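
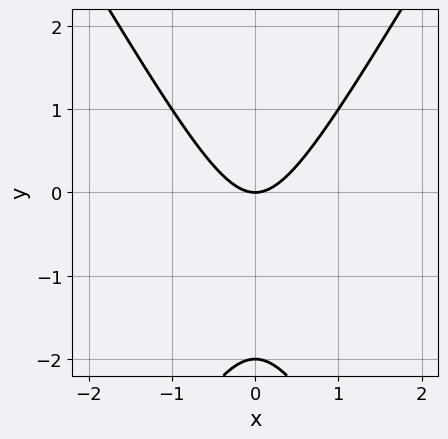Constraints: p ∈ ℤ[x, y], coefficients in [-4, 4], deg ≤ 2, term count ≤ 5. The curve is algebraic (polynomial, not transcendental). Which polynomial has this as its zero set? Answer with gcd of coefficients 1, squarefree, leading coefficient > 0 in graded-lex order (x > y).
(a) Degree: no degree-1 curve has this shape, so deg p = 2.
(b) Symmetries: it's symmetric under x → −x, forcing even powers of x.
(c) From the visible intercepts: it meets the x-axis at x = 0 (among the integer gridlines); among the integer gridlines, it crosses the y-axis at y ∈ {-2, 0}.
(d) The integer polynomial consistent with all of this is the stated p.

3*x^2 - y^2 - 2*y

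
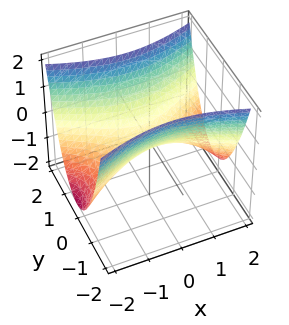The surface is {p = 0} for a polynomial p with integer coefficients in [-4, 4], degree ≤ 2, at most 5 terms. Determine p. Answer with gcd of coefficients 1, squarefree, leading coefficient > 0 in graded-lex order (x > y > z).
First, the degree is 2 — a saddle surface; a quadric.
Next, symmetries: it's symmetric under x → −x, forcing even powers of x; it's symmetric under y → −y, forcing even powers of y.
Then, from the axis intercepts and sections: it crosses the z-axis at the gridline z = 0; it crosses the y-axis at the gridline y = 0.
Finally, fitting integer coefficients to these (and the overall shape) gives p.

x^2 - 3*y^2 + 3*z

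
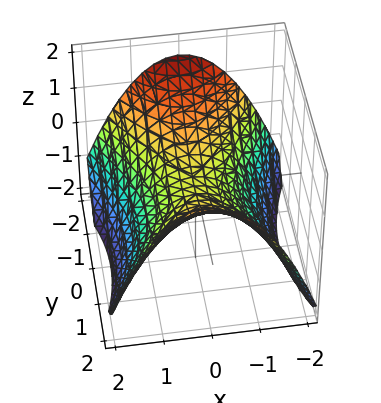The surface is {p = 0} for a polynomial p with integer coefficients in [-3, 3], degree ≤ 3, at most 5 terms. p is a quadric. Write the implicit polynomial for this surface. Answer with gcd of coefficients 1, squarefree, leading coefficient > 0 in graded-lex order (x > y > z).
Degree: a saddle surface; a quadric, so deg p = 2.
Symmetries: the y ↦ −y reflection is a symmetry, so y appears only in even powers; mirror symmetry x ↦ −x ⇒ only even powers of x.
Against the integer gridlines: one x-axis crossing is at x = 0; it crosses the y-axis at the gridline y = 0; it meets the z-axis at z = 0 (among the integer gridlines).
Fitting integer coefficients to these (and the overall shape) gives p.

2*x^2 - y^2 + 3*z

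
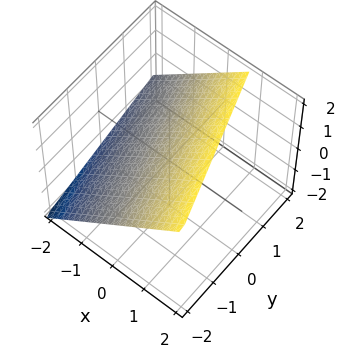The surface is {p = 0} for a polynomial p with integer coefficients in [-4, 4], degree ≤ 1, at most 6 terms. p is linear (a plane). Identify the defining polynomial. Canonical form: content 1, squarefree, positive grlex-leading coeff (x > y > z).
deg p = 1. Every cross-section is a straight line — this is a plane.
From the visible intercepts: it meets the y-axis at y = -2 (among the integer gridlines).
Solving for integer coefficients yields p as stated.

3*x + y - 3*z + 2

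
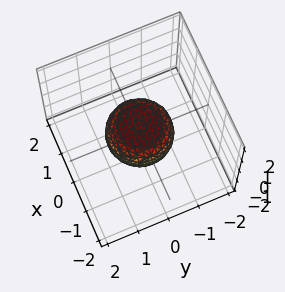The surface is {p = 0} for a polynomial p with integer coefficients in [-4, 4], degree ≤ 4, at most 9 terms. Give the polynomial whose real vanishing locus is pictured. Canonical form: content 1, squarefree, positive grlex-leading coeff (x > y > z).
2*x^4 + 4*x^2*y^2 + 2*y^4 - x^2 - y^2 + 3*z^2 - 1

1. Degree: a generic line meets the surface in up to 4 points, so deg p = 4.
2. Symmetries: the z-axis is an axis of rotation, so x and y enter only as x² + y².
3. Observable constraints: among the integer gridlines, it crosses the x-axis at x ∈ {-1, 1}; the y-axis gridline crossings are at y ∈ {-1, 1}; a circular section at z = 0 has radius exactly 1.
4. Fitting integer coefficients to these (and the overall shape) gives p.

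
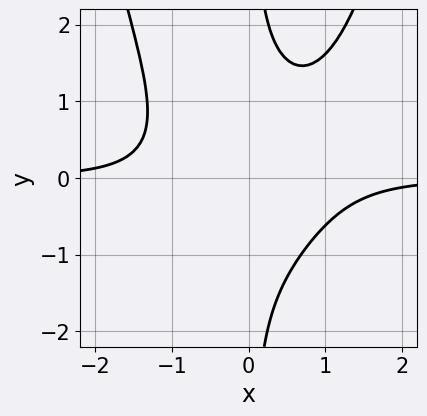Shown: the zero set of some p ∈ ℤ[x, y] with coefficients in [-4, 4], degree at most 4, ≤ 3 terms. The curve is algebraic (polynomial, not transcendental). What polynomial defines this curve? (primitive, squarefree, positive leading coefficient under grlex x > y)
x^3*y - x*y^2 + 1

(a) deg p = 4. No degree-3 curve has this shape.
(b) Reading off the gridlines: the curve avoids every integer x-axis point in the box; it misses every integer gridline on the y-axis.
(c) Matching integer coefficients to the picture gives p.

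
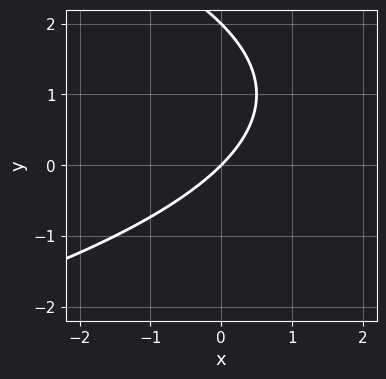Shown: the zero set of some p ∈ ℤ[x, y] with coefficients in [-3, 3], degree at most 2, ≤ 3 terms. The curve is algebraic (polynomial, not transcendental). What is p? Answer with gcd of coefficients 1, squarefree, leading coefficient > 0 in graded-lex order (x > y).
deg p = 2. The shape is more complex than any degree-1 curve.
Observable constraints: the y-axis gridline crossings are at y ∈ {0, 2}; it crosses the x-axis at the gridline x = 0.
Solving for integer coefficients yields p as stated.

y^2 + 2*x - 2*y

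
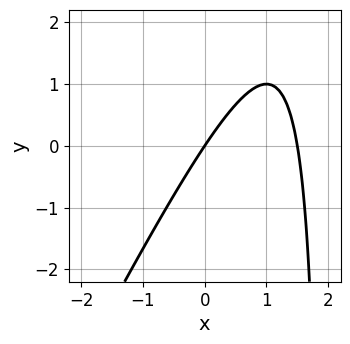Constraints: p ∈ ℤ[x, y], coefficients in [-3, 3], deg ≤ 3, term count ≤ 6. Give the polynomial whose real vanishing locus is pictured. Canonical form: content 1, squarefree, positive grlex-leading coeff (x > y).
Degree: a generic line meets the curve in up to 2 points, so deg p = 2.
From the visible intercepts: it meets the y-axis at y = 0 (among the integer gridlines); one x-axis crossing is at x = 0.
Fitting integer coefficients to these (and the overall shape) gives p.

2*x^2 - x*y - 3*x + 2*y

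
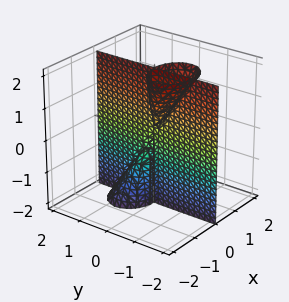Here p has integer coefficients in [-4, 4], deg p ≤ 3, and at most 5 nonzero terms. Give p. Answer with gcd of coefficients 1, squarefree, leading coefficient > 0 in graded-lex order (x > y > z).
First, I count 3 distinct pieces.
Next, deg p = 3.
Next, reading off the gridlines: one x-axis crossing is at x = 0; the visible z-axis segment lies entirely on the surface; every point of the y-axis in the box is on the surface.
Finally, together with the visible shape, these determine p as stated.

2*x^3 + 3*x*y^2 + 2*x*y*z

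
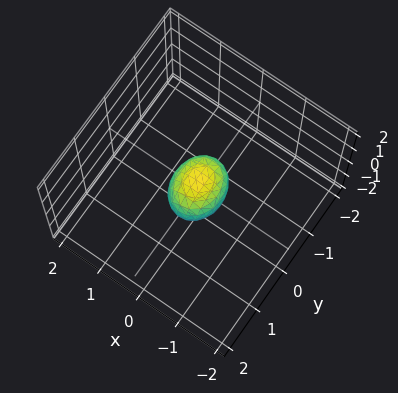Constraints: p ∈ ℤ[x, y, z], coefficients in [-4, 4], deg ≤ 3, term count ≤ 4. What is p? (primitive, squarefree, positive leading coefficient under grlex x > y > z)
3*x^2 + 2*y^2 + 2*z^2 - 1

1. Degree: a closed, bounded, convex surface; a quadric, so deg p = 2.
2. Symmetries: it's symmetric under x → −x, forcing even powers of x; it's symmetric under z → −z, forcing even powers of z; mirror symmetry y ↦ −y ⇒ only even powers of y.
3. Putting this together gives p.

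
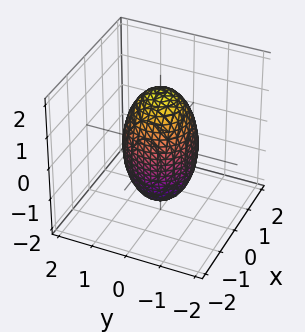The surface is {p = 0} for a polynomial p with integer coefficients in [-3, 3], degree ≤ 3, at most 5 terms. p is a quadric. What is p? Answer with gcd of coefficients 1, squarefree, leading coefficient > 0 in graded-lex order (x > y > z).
(a) deg p = 2.
(b) Symmetries: mirror symmetry z ↦ −z ⇒ only even powers of z; rotational symmetry about the z-axis ⇒ p depends on x, y only through x² + y².
(c) From the visible intercepts: a circular section at z = -1 has radius between 0 and 1; the y-axis gridline crossings are at y ∈ {-1, 1}; among the integer gridlines, it crosses the x-axis at x ∈ {-1, 1}.
(d) Matching integer coefficients to the picture gives p.

3*x^2 + 3*y^2 + z^2 - 3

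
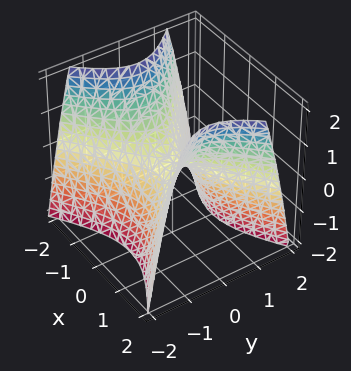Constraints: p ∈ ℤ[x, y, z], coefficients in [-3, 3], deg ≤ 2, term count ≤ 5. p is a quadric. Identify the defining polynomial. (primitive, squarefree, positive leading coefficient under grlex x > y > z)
(a) The degree is 2 — a hyperbolic paraboloid; a quadric.
(b) Symmetries: it's symmetric under x → −x, forcing even powers of x; the y ↦ −y reflection is a symmetry, so y appears only in even powers.
(c) Observable constraints: one x-axis crossing is at x = 0; it crosses the y-axis at the gridline y = 0; it crosses the z-axis at the gridline z = 0.
(d) Solving for integer coefficients yields p as stated.

2*x^2 - 3*y^2 - 2*z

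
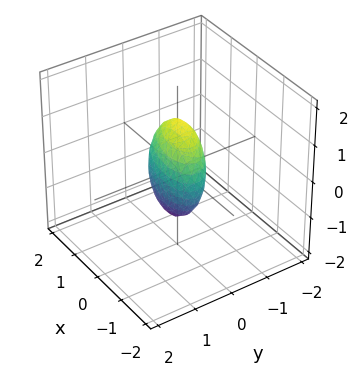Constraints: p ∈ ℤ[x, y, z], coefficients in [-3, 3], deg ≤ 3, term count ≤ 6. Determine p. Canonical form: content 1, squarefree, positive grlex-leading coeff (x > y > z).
x^2 + x*y + 3*y^2 + y*z + z^2 - 1

1. deg p = 2. The shape is more complex than any degree-1 surface.
2. From the visible intercepts: the z-axis gridline crossings are at z ∈ {-1, 1}; the x-axis gridline crossings are at x ∈ {-1, 1}.
3. Fitting integer coefficients to these (and the overall shape) gives p.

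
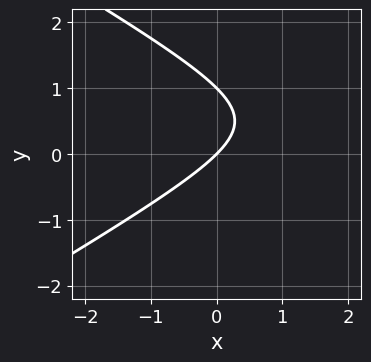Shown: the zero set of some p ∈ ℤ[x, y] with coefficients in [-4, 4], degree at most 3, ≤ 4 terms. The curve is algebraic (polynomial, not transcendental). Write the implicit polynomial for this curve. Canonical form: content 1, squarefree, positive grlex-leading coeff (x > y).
x^2 - 3*y^2 - 3*x + 3*y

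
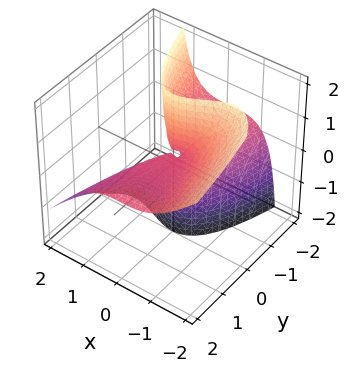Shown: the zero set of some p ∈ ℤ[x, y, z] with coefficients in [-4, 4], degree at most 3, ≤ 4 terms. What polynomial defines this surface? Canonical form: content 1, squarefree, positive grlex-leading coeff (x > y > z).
1. deg p = 3. The shape is more complex than any degree-2 surface.
2. From the axis intercepts and sections: it meets the y-axis at y = 0 (among the integer gridlines); every point of the z-axis in the box is on the surface.
3. Fitting integer coefficients to these (and the overall shape) gives p.

2*x^3 + 2*x^2*z + 3*y*z - y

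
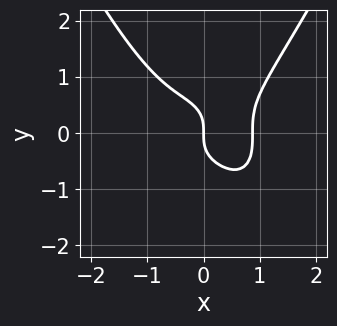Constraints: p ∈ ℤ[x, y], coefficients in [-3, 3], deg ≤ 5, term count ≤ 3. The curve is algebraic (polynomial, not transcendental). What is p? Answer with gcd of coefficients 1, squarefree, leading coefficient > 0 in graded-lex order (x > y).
deg p = 4.
From the axis intercepts and sections: one x-axis crossing is at x = 0; it crosses the y-axis at the gridline y = 0.
Solving for integer coefficients yields p as stated.

3*x^4 - 3*y^3 - 2*x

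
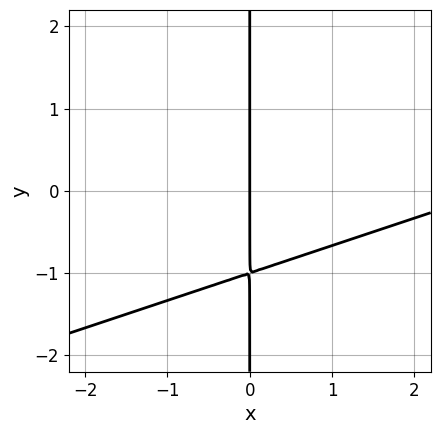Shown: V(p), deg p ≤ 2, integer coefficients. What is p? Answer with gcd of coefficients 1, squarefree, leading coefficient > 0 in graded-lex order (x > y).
x^2 - 3*x*y - 3*x

(a) The degree is 2 — a generic line meets the curve in up to 2 points.
(b) From the axis intercepts and sections: it meets the x-axis at x = 0 (among the integer gridlines); every point of the y-axis in the box is on the curve.
(c) Fitting integer coefficients to these (and the overall shape) gives p.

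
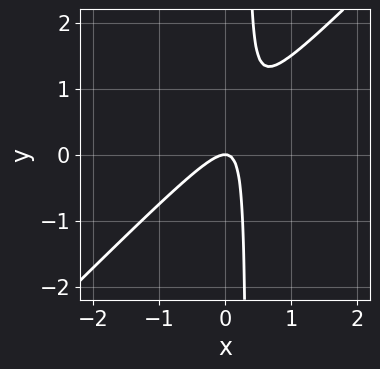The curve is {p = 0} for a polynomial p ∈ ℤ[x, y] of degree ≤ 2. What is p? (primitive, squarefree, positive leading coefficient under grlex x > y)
3*x^2 - 3*x*y + y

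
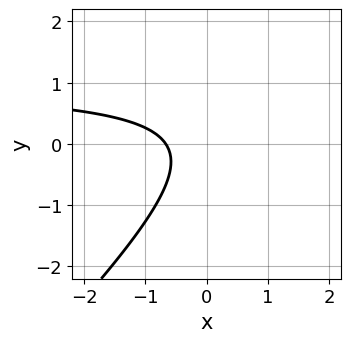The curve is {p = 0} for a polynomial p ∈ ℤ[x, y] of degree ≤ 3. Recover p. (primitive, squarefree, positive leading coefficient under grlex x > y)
First, deg p = 2.
Then, against the integer gridlines: the curve avoids every integer y-axis point in the box.
Finally, solving for integer coefficients yields p as stated.

3*x*y - 3*y^2 - 3*x - 2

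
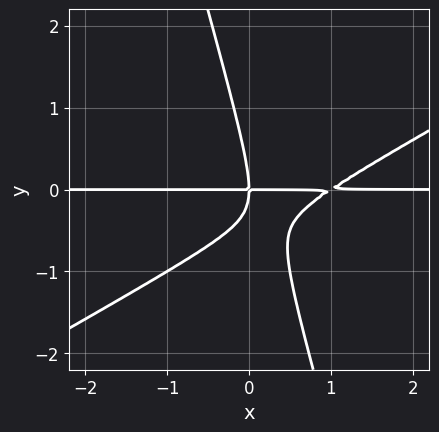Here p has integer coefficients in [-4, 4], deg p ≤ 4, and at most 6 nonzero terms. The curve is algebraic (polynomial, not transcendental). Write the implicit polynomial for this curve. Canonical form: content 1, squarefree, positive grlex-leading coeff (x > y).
First, deg p = 3. A generic line meets the curve in up to 3 points.
Next, observable constraints: one y-axis crossing is at y = 0; every point of the x-axis in the box is on the curve.
Finally, the integer polynomial consistent with all of this is the stated p.

2*x^2*y - 3*x*y^2 - y^3 - 2*x*y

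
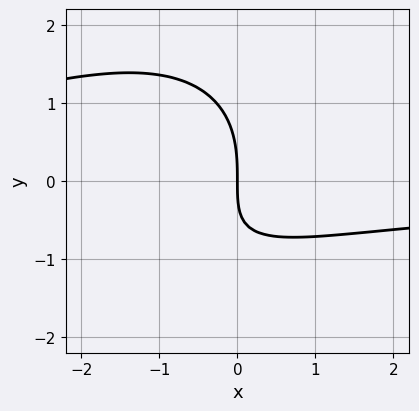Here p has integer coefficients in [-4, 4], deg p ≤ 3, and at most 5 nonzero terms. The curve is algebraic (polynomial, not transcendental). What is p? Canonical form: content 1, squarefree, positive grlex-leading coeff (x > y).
First, the degree is 3 — the shape is more complex than any degree-2 curve.
Next, reading off the gridlines: it meets the x-axis at x = 0 (among the integer gridlines); it meets the y-axis at y = 0 (among the integer gridlines).
Finally, the integer polynomial consistent with all of this is the stated p.

x^2*y - x*y^2 + y^3 + 2*x*y + 3*x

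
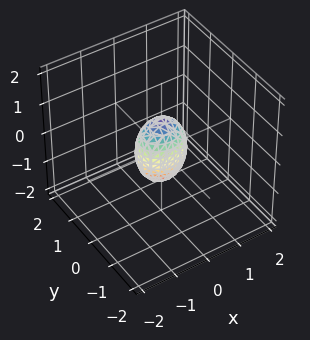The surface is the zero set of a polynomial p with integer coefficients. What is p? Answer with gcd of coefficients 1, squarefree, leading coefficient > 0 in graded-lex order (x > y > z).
The degree is 2 — bounded and convex; a quadric.
Symmetries: mirror symmetry x ↦ −x ⇒ only even powers of x; it's symmetric under z → −z, forcing even powers of z; mirror symmetry y ↦ −y ⇒ only even powers of y.
Checking where it meets the axes: among the integer gridlines, it crosses the z-axis at z ∈ {-1, 1}.
Fitting integer coefficients to these (and the overall shape) gives p.

2*x^2 + 3*y^2 + z^2 - 1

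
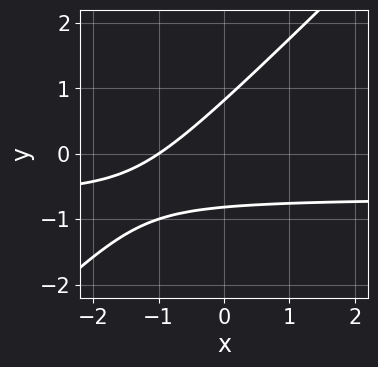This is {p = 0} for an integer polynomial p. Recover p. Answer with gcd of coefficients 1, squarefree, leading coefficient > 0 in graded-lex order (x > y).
3*x*y - 3*y^2 + 2*x + 2

(a) Degree: a generic line meets the curve in up to 2 points, so deg p = 2.
(b) Checking where it meets the axes: one x-axis crossing is at x = -1.
(c) These observations pin down the coefficients.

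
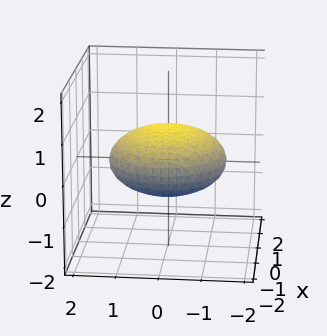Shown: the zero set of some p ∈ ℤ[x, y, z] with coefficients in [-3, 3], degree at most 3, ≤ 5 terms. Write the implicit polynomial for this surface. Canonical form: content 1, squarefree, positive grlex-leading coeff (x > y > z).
1. deg p = 2.
2. Symmetry: the surface is invariant under rotation about z: p = q(x² + y², z); it's symmetric under z → −z, forcing even powers of z.
3. Reading off the gridlines: a circular section at z = 0 has radius between 1 and 2.
4. These observations pin down the coefficients.

x^2 + y^2 + 3*z^2 - 2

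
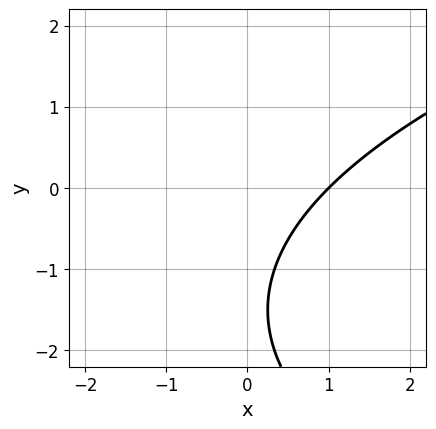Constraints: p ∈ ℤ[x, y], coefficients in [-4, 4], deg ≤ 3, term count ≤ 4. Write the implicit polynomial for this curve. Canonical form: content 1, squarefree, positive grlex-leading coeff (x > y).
y^2 - 3*x + 3*y + 3

Degree: the shape is more complex than any degree-1 curve, so deg p = 2.
Reading off the gridlines: it misses every integer gridline on the y-axis; it crosses the x-axis at the gridline x = 1.
These observations pin down the coefficients.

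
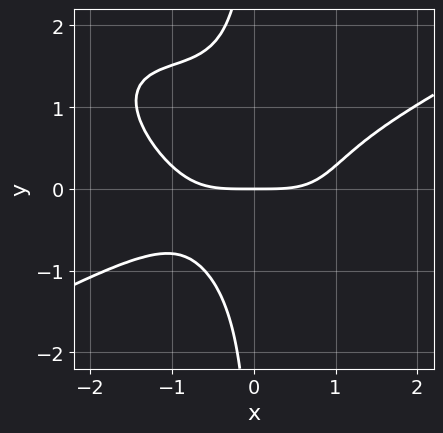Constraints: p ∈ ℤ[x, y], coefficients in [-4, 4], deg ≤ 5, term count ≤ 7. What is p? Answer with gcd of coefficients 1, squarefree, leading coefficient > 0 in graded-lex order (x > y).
x^4 - 2*x^2*y^2 - 3*x*y^3 + x*y^2 - 3*y

1. deg p = 4. A generic line meets the curve in up to 4 points.
2. From the axis intercepts and sections: it meets the x-axis at x = 0 (among the integer gridlines); it meets the y-axis at y = 0 (among the integer gridlines).
3. The integer polynomial consistent with all of this is the stated p.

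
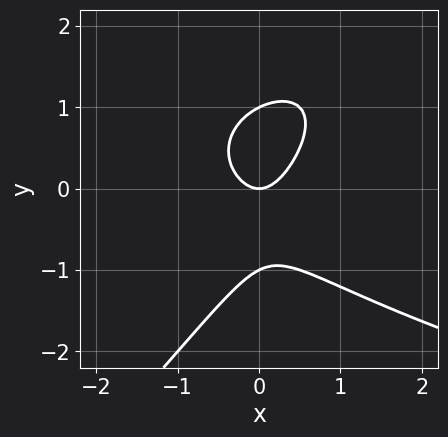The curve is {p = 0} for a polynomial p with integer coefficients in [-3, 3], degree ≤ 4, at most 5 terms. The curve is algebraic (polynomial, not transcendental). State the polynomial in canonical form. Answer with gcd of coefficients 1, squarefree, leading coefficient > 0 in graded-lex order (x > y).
deg p = 3. No degree-2 curve has this shape.
Checking where it meets the axes: among the integer gridlines, it crosses the y-axis at y ∈ {-1, 0, 1}; it crosses the x-axis at the gridline x = 0.
Assembling these constraints gives the stated polynomial.

x*y^2 - y^3 - 2*x^2 + y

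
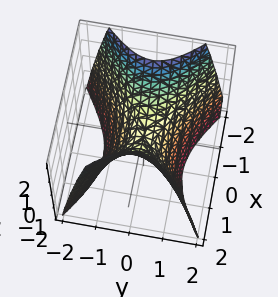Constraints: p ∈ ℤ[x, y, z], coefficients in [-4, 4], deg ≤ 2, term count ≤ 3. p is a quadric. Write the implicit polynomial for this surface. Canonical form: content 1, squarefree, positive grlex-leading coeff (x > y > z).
First, deg p = 2. A hyperbolic paraboloid; a quadric.
Then, symmetries: mirror symmetry x ↦ −x ⇒ only even powers of x; the y ↦ −y reflection is a symmetry, so y appears only in even powers.
Then, against the integer gridlines: one x-axis crossing is at x = 0; it meets the y-axis at y = 0 (among the integer gridlines); it meets the z-axis at z = 0 (among the integer gridlines).
Finally, fitting integer coefficients to these (and the overall shape) gives p.

2*x^2 - 3*y^2 - 2*z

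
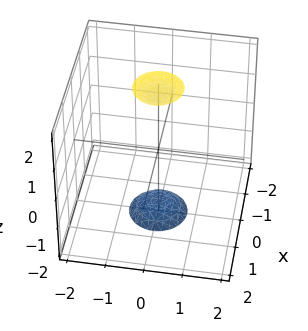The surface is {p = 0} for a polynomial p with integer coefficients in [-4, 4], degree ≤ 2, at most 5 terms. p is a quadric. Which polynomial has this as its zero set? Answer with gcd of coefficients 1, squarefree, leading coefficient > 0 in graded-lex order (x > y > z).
3*x^2 + 3*y^2 - z^2 + 3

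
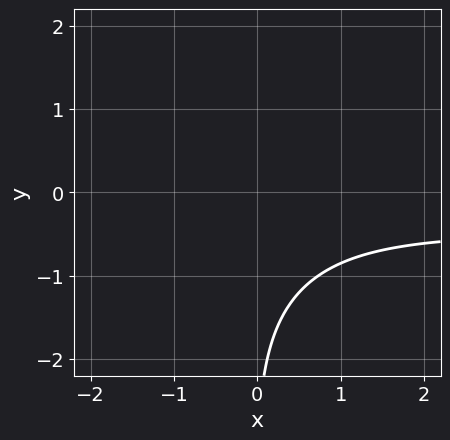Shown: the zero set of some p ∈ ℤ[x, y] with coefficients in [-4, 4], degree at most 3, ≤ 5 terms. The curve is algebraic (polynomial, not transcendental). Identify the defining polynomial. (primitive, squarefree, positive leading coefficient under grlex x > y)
2*x^2*y - 2*x*y^2 + x^2 + y + 3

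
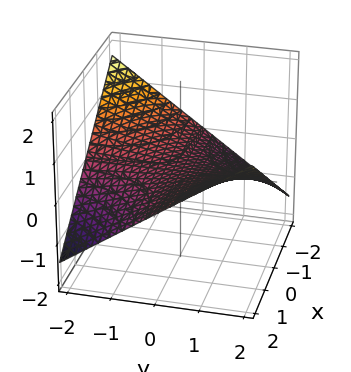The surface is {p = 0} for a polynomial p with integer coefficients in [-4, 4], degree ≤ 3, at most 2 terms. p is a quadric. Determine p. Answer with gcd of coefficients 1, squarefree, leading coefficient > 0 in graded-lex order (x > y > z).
1. The degree is 2 — a saddle surface; a quadric.
2. From the visible intercepts: the visible y-axis segment lies entirely on the surface; it meets the z-axis at z = 0 (among the integer gridlines).
3. Assembling these constraints gives the stated polynomial.

x*y - 3*z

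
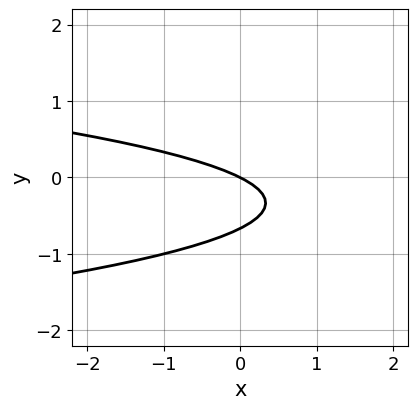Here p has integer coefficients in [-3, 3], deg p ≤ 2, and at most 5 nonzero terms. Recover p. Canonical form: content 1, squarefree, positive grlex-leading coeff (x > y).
1. Degree: the shape is more complex than any degree-1 curve, so deg p = 2.
2. From the visible intercepts: it crosses the y-axis at the gridline y = 0; it crosses the x-axis at the gridline x = 0.
3. Together with the visible shape, these determine p as stated.

3*y^2 + x + 2*y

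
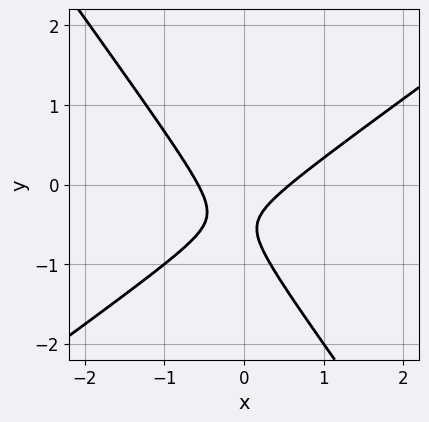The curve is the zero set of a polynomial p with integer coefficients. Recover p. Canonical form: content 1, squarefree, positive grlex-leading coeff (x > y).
3*x^2 - 2*x*y - 3*y^2 - 3*y - 1

First, degree: the shape is more complex than any degree-1 curve, so deg p = 2.
Next, against the integer gridlines: the curve avoids every integer y-axis point in the box.
Finally, putting this together gives p.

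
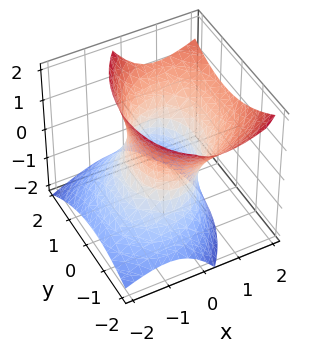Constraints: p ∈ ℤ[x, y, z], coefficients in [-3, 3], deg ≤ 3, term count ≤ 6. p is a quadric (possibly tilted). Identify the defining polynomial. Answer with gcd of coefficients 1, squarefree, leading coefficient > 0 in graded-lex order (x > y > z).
1. The degree is 2 — the shape is more complex than any degree-1 surface.
2. Against the integer gridlines: among the integer gridlines, it crosses the x-axis at x ∈ {-1, 1}; it misses every integer gridline on the z-axis.
3. Solving for integer coefficients yields p as stated.

3*x^2 - x*y - 3*x*z + 2*y^2 - 2*z^2 - 3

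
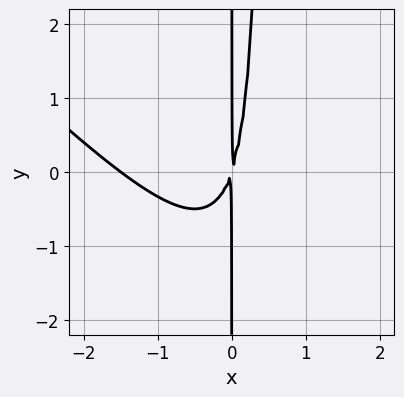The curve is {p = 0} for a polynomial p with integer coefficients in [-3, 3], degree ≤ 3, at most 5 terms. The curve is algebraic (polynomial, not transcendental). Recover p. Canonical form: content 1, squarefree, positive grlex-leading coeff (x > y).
deg p = 3.
Reading off the gridlines: every point of the y-axis in the box is on the curve.
Matching integer coefficients to the picture gives p.

2*x^3 + 2*x^2*y + 3*x^2 - x*y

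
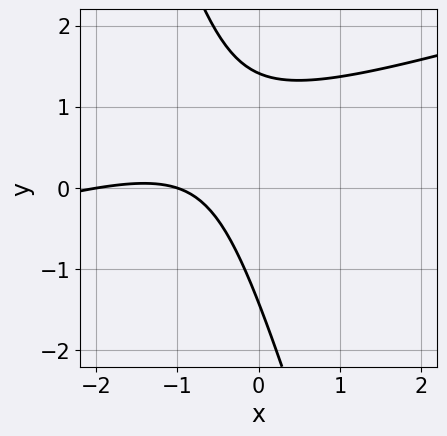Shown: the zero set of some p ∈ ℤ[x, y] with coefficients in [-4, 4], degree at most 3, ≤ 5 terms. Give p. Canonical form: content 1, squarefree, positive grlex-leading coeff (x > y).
deg p = 2.
Checking where it meets the axes: the x-axis gridline crossings are at x ∈ {-2, -1}.
Assembling these constraints gives the stated polynomial.

x^2 - 3*x*y - y^2 + 3*x + 2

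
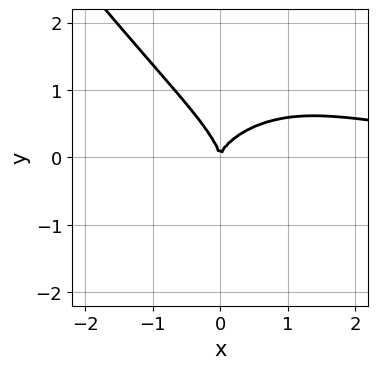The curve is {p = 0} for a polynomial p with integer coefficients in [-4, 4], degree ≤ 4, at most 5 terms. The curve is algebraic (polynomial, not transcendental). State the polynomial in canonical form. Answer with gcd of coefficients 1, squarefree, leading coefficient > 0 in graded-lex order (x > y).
1. deg p = 4.
2. Reading off the gridlines: it meets the y-axis at y = 0 (among the integer gridlines); it crosses the x-axis at the gridline x = 0.
3. Fitting integer coefficients to these (and the overall shape) gives p.

2*x^3*y + y^4 + 3*x*y^2 + 3*y^3 - 3*x^2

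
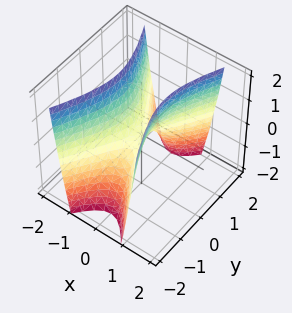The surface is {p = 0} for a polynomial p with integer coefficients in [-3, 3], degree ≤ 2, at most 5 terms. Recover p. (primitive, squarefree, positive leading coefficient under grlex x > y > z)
3*x^2 - y^2 - z

1. Degree: a saddle surface; a quadric, so deg p = 2.
2. Symmetries: the x ↦ −x reflection is a symmetry, so x appears only in even powers; it's symmetric under y → −y, forcing even powers of y.
3. Observable constraints: it meets the x-axis at x = 0 (among the integer gridlines); it meets the z-axis at z = 0 (among the integer gridlines).
4. Putting this together gives p.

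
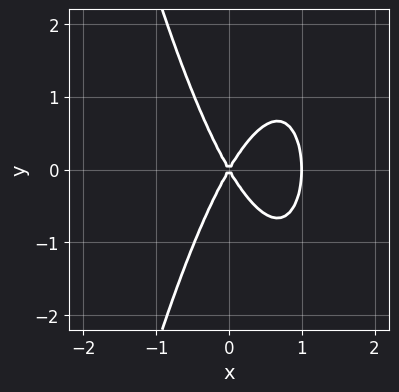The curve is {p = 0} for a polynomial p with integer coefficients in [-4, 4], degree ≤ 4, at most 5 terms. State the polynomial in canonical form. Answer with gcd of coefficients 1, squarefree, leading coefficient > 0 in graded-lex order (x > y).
(a) The degree is 3 — a generic line meets the curve in up to 3 points.
(b) Symmetries: it's symmetric under y → −y, forcing even powers of y.
(c) Against the integer gridlines: it meets the y-axis at y = 0 (among the integer gridlines); among the integer gridlines, it crosses the x-axis at x ∈ {0, 1}.
(d) The integer polynomial consistent with all of this is the stated p.

3*x^3 - 3*x^2 + y^2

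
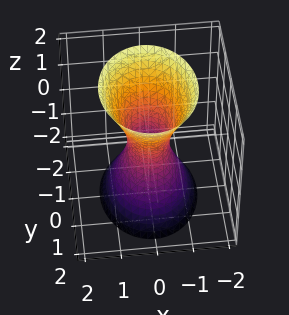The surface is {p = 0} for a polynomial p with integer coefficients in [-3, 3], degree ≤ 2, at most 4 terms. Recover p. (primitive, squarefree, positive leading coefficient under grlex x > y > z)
3*x^2 + 2*y^2 - z^2 - 1

1. The degree is 2 — an hourglass — one-sheet hyperboloid; a quadric.
2. Symmetries: the z ↦ −z reflection is a symmetry, so z appears only in even powers; it's symmetric under x → −x, forcing even powers of x; mirror symmetry y ↦ −y ⇒ only even powers of y.
3. Against the integer gridlines: no z-intercept at any integer in the box.
4. Matching integer coefficients to the picture gives p.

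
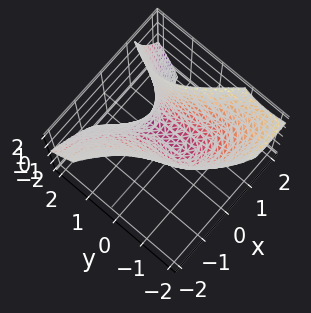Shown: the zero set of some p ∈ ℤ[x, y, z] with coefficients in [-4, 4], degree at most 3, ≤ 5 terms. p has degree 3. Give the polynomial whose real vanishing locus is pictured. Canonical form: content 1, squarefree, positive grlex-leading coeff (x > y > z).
First, degree: the shape is more complex than any degree-2 surface, so deg p = 3.
Then, observable constraints: it crosses the z-axis at the gridline z = 0; one x-axis crossing is at x = 0; one y-axis crossing is at y = 0.
Finally, these observations pin down the coefficients.

2*x*y*z - y^3 + 3*x^2 - x - 2*z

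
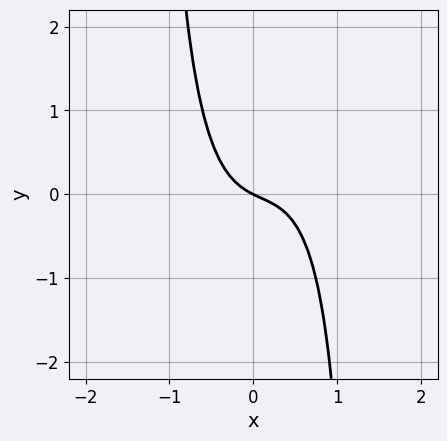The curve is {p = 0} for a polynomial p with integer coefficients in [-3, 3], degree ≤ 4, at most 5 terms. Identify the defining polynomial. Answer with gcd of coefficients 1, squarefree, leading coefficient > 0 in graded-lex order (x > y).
3*x^3 - x^2*y - x^2 + x + 2*y

1. Degree: the shape is more complex than any degree-2 curve, so deg p = 3.
2. Reading off the gridlines: it crosses the y-axis at the gridline y = 0; one x-axis crossing is at x = 0.
3. Matching integer coefficients to the picture gives p.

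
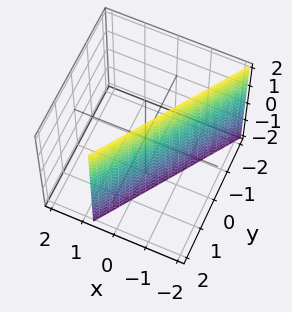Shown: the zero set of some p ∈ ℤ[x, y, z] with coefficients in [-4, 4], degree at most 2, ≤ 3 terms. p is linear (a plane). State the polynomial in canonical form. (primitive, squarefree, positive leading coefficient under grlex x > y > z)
3*x - 2*y + 2

The degree is 1 — every cross-section is a straight line — this is a plane.
Observable constraints: it misses every integer gridline on the z-axis; it meets the y-axis at y = 1 (among the integer gridlines).
These observations pin down the coefficients.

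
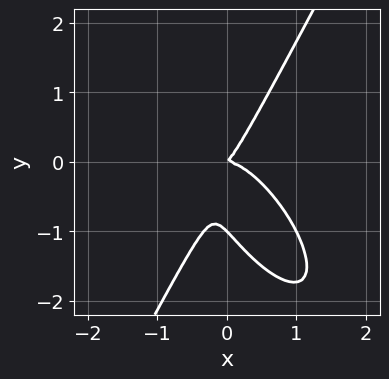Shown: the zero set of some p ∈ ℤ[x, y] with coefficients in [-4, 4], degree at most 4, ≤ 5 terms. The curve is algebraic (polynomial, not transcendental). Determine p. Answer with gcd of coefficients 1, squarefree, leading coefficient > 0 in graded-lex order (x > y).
1. Degree: the shape is more complex than any degree-2 curve, so deg p = 3.
2. Against the integer gridlines: it meets the x-axis at x = 0 (among the integer gridlines); the y-axis gridline crossings are at y ∈ {-1, 0}.
3. Matching integer coefficients to the picture gives p.

3*x^3 + 2*x^2*y - y^3 + x*y - y^2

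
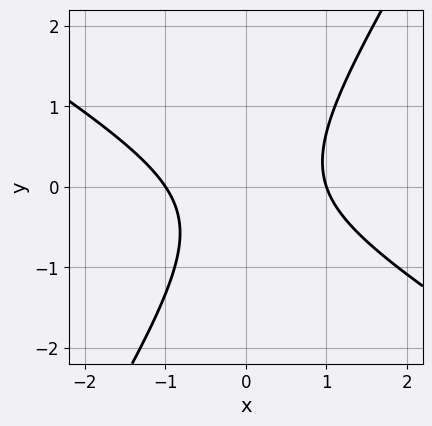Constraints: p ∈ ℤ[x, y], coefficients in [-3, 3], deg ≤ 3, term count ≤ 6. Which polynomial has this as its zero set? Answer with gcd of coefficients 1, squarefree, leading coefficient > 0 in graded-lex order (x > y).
First, deg p = 2. The shape is more complex than any degree-1 curve.
Then, observable constraints: it misses every integer gridline on the y-axis; among the integer gridlines, it crosses the x-axis at x ∈ {-1, 1}.
Finally, these observations pin down the coefficients.

3*x^2 + 3*x*y - 3*y^2 - y - 3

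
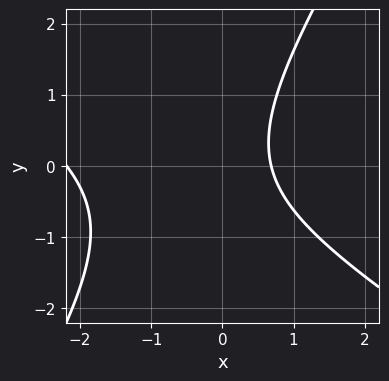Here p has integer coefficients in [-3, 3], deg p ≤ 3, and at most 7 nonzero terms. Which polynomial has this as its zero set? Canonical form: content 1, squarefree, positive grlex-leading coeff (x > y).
First, deg p = 2. The shape is more complex than any degree-1 curve.
Next, reading off the gridlines: no y-intercept at any integer in the box.
Finally, the integer polynomial consistent with all of this is the stated p.

2*x^2 + 2*x*y - 2*y^2 + 3*x - 3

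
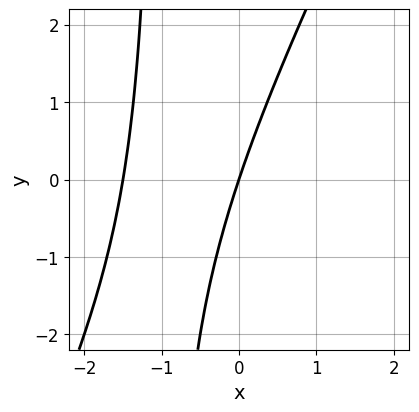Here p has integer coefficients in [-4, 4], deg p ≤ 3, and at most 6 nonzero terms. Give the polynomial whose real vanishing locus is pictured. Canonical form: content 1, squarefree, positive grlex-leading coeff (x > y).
2*x^2 - x*y + 3*x - y

First, the degree is 2 — a generic line meets the curve in up to 2 points.
Then, against the integer gridlines: it meets the y-axis at y = 0 (among the integer gridlines); one x-axis crossing is at x = 0.
Finally, assembling these constraints gives the stated polynomial.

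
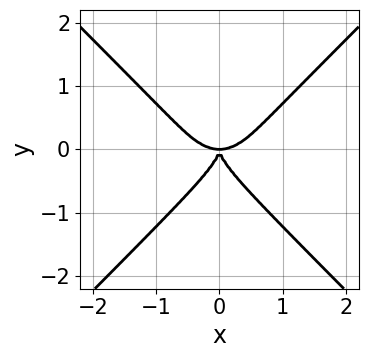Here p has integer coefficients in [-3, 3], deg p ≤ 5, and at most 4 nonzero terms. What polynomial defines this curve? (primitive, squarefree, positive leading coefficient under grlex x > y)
1. Degree: no degree-3 curve has this shape, so deg p = 4.
2. Symmetries: it's symmetric under x → −x, forcing even powers of x.
3. Against the integer gridlines: one x-axis crossing is at x = 0; it meets the y-axis at y = 0 (among the integer gridlines).
4. Fitting integer coefficients to these (and the overall shape) gives p.

x^4 - y^4 - x^2*y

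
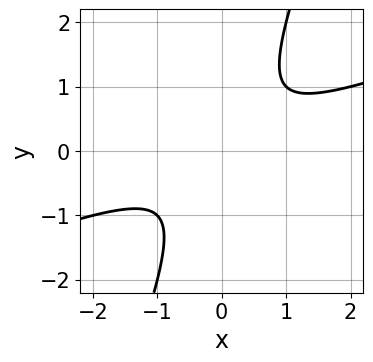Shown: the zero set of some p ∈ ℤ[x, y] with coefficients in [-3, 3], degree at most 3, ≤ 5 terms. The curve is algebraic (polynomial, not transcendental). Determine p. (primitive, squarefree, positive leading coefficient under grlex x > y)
1. deg p = 2. A generic line meets the curve in up to 2 points.
2. From the visible intercepts: no y-intercept at any integer in the box; the curve avoids every integer x-axis point in the box.
3. Matching integer coefficients to the picture gives p.

x^2 - 3*x*y + y^2 + 1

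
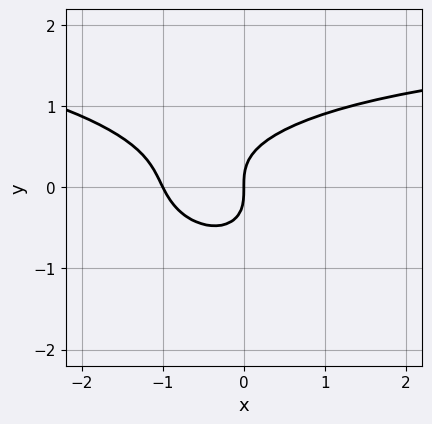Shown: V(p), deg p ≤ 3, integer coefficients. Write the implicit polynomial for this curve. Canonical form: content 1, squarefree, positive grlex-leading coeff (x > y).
x^2*y + x*y^2 + 3*y^3 - 2*x^2 - 2*x

deg p = 3. The shape is more complex than any degree-2 curve.
Checking where it meets the axes: among the integer gridlines, it crosses the x-axis at x ∈ {-1, 0}; one y-axis crossing is at y = 0.
Matching integer coefficients to the picture gives p.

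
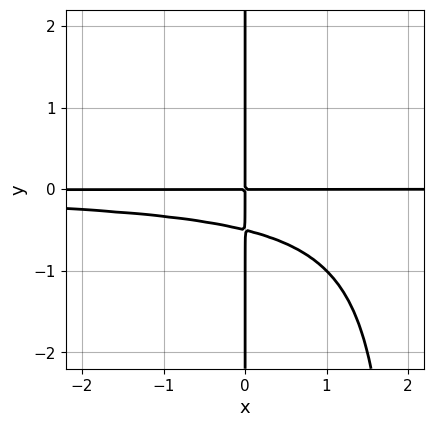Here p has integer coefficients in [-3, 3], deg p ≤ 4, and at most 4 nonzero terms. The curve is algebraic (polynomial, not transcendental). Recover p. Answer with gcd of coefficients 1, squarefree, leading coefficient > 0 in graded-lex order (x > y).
x^2*y^2 - 2*x*y^2 - x*y

(a) The degree is 4 — the shape is more complex than any degree-3 curve.
(b) From the visible intercepts: the visible x-axis segment lies entirely on the curve; the visible y-axis segment lies entirely on the curve.
(c) Solving for integer coefficients yields p as stated.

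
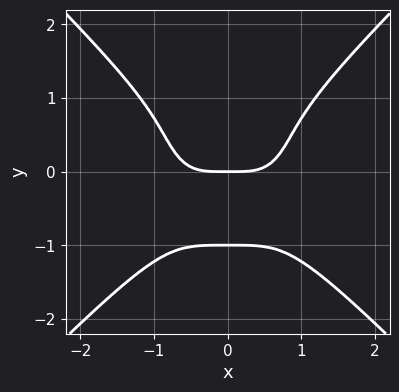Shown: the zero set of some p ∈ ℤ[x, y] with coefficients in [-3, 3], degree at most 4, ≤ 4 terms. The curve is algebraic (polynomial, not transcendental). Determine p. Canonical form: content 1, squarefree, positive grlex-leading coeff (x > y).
x^4 - y^4 - y

deg p = 4. The shape is more complex than any degree-3 curve.
Symmetries: the x ↦ −x reflection is a symmetry, so x appears only in even powers.
From the visible intercepts: it meets the x-axis at x = 0 (among the integer gridlines); the y-axis gridline crossings are at y ∈ {-1, 0}.
These observations pin down the coefficients.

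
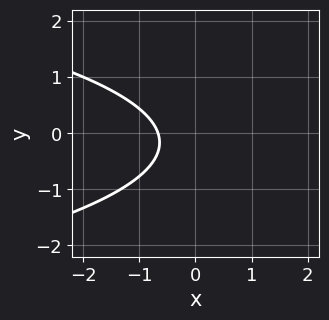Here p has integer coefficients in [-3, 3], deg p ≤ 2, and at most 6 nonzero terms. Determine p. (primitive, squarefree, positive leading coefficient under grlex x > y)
(a) The degree is 2 — no degree-1 curve has this shape.
(b) Reading off the gridlines: it misses every integer gridline on the y-axis.
(c) Solving for integer coefficients yields p as stated.

3*y^2 + 3*x + y + 2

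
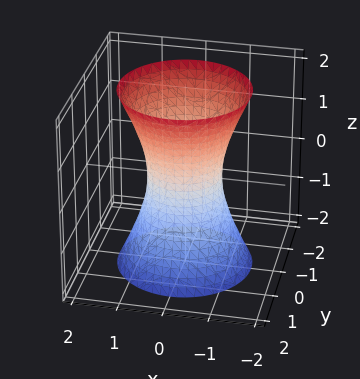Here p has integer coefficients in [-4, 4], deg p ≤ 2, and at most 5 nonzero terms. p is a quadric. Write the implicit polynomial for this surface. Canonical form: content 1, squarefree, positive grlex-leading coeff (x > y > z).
3*x^2 + 3*y^2 - z^2 - 2

1. deg p = 2.
2. Symmetries: the z ↦ −z reflection is a symmetry, so z appears only in even powers; the z-axis is an axis of rotation, so x and y enter only as x² + y².
3. Checking where it meets the axes: it misses every integer gridline on the z-axis; a circular section at z = 0 has radius between 0 and 1.
4. Putting this together gives p.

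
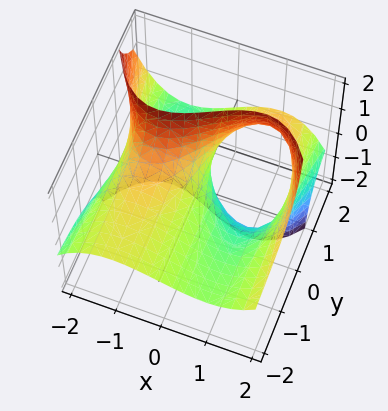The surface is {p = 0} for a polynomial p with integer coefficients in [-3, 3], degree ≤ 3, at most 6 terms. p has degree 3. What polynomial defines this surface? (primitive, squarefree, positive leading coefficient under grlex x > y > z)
x^3 + 3*y*z - 3*x - 2*z

The degree is 3 — a generic line meets the surface in up to 3 points.
Observable constraints: the visible y-axis segment lies entirely on the surface; it crosses the z-axis at the gridline z = 0.
Matching integer coefficients to the picture gives p.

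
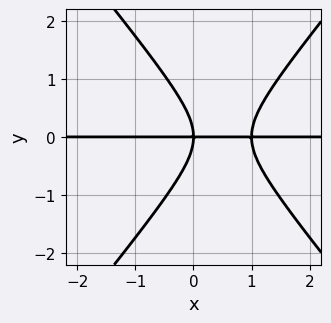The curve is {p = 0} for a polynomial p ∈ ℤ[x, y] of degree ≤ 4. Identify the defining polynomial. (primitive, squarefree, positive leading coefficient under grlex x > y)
deg p = 3. No degree-2 curve has this shape.
Observable constraints: the visible x-axis segment lies entirely on the curve; it crosses the y-axis at the gridline y = 0.
Together with the visible shape, these determine p as stated.

3*x^2*y - 2*y^3 - 3*x*y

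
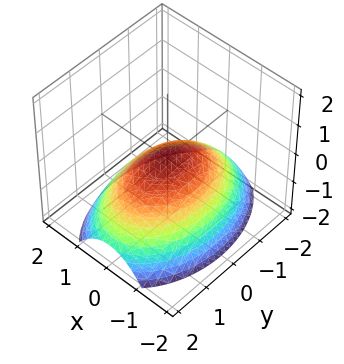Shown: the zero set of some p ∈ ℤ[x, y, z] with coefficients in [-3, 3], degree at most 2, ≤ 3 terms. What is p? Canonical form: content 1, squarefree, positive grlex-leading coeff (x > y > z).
2*x^2 + y^2 + 3*z

Degree: a paraboloid; a quadric, so deg p = 2.
Symmetries: mirror symmetry x ↦ −x ⇒ only even powers of x; mirror symmetry y ↦ −y ⇒ only even powers of y.
From the visible intercepts: it crosses the z-axis at the gridline z = 0; one x-axis crossing is at x = 0; one y-axis crossing is at y = 0.
The integer polynomial consistent with all of this is the stated p.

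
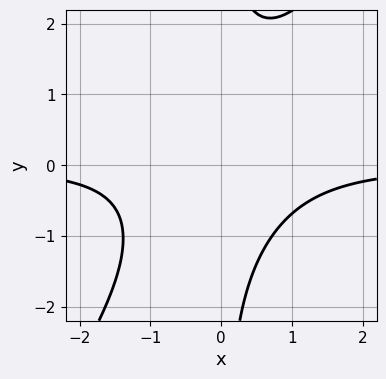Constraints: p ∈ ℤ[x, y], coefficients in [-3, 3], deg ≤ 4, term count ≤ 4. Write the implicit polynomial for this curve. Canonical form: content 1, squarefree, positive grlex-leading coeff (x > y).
1. deg p = 3. The shape is more complex than any degree-2 curve.
2. Reading off the gridlines: it misses every integer gridline on the y-axis; no x-intercept at any integer in the box.
3. Solving for integer coefficients yields p as stated.

3*x^2*y - 2*x*y^2 + 3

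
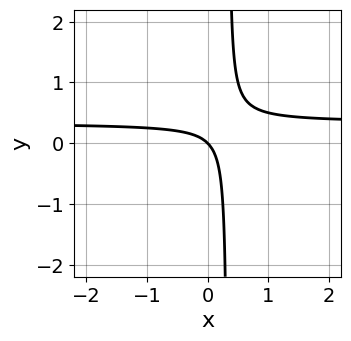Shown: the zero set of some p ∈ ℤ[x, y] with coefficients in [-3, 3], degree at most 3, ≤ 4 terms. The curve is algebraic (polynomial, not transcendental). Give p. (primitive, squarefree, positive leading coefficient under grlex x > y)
3*x*y - x - y

(a) Degree: the shape is more complex than any degree-1 curve, so deg p = 2.
(b) Observable constraints: one y-axis crossing is at y = 0; it meets the x-axis at x = 0 (among the integer gridlines).
(c) Together with the visible shape, these determine p as stated.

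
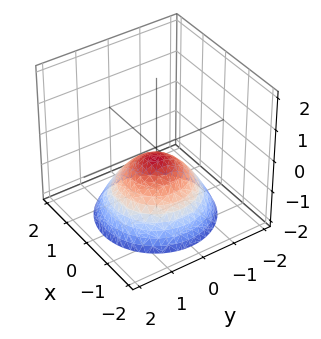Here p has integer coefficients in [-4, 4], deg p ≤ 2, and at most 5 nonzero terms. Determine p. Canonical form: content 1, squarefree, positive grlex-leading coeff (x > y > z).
2*x^2 + 2*y^2 + 3*z + 1

Degree: no degree-1 surface has this shape, so deg p = 2.
Symmetries: the z-axis is an axis of rotation, so x and y enter only as x² + y².
Reading off the gridlines: no x-intercept at any integer in the box; a circular section at z = -1 has radius exactly 1; no y-intercept at any integer in the box.
Solving for integer coefficients yields p as stated.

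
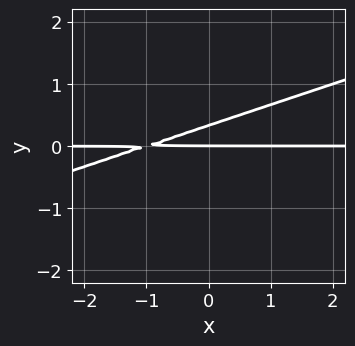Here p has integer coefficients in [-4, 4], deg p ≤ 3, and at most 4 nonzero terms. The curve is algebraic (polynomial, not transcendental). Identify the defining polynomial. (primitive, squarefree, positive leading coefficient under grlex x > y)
x*y - 3*y^2 + y

(a) deg p = 2. The shape is more complex than any degree-1 curve.
(b) From the axis intercepts and sections: it crosses the y-axis at the gridline y = 0; every point of the x-axis in the box is on the curve.
(c) Putting this together gives p.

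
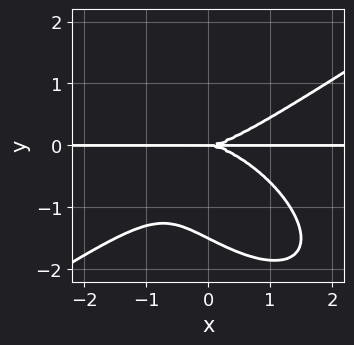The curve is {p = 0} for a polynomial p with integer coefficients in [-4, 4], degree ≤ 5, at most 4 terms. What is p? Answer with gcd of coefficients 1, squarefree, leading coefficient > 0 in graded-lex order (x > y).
x^3*y - x*y^3 - 2*y^4 - 3*y^3

deg p = 4.
Checking where it meets the axes: the visible x-axis segment lies entirely on the curve; one y-axis crossing is at y = 0.
The integer polynomial consistent with all of this is the stated p.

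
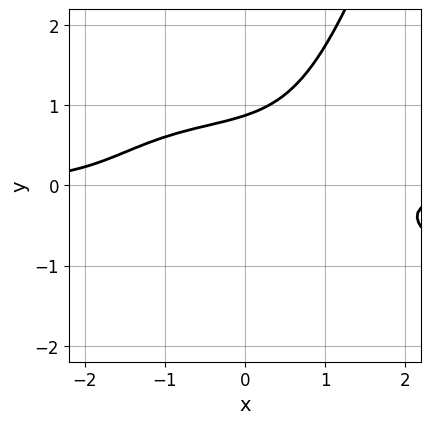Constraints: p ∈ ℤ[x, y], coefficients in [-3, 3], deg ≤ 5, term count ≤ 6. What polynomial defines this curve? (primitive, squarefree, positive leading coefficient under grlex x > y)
x^3*y + x^2*y^2 + 3*x*y^2 - 3*y^3 + 2

First, the degree is 4 — no degree-3 curve has this shape.
Next, from the visible intercepts: no x-intercept at any integer in the box.
Finally, these observations pin down the coefficients.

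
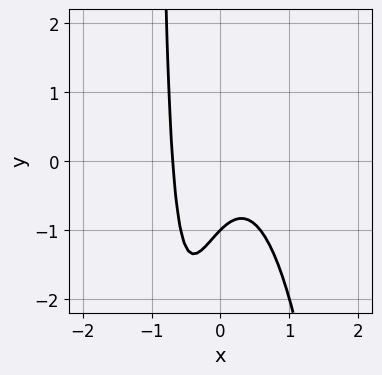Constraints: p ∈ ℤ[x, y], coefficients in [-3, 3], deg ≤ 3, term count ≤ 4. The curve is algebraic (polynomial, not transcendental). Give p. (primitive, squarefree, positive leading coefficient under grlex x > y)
3*x^3 + x*y + y + 1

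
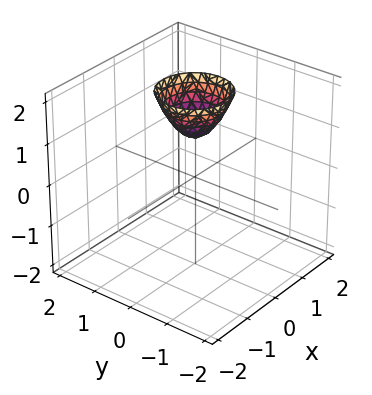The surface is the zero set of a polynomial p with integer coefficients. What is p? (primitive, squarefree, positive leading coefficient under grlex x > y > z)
(a) deg p = 2.
(b) Symmetries: the surface is invariant under rotation about z: p = q(x² + y², z).
(c) From the visible intercepts: a circular section at z = 2 has radius between 0 and 1; it misses every integer gridline on the y-axis.
(d) Matching integer coefficients to the picture gives p.

3*x^2 + 3*y^2 - 2*z + 2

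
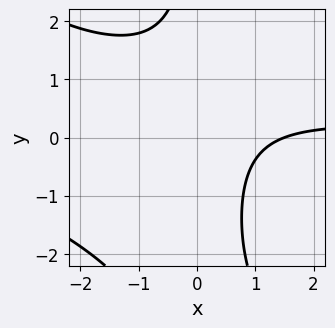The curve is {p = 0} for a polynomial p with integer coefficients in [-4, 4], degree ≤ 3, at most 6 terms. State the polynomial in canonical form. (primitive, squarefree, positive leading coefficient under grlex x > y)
x^2*y + x*y^2 + 2*x*y - 2*x + 3

First, degree: no degree-2 curve has this shape, so deg p = 3.
Then, against the integer gridlines: it misses every integer gridline on the y-axis.
Finally, matching integer coefficients to the picture gives p.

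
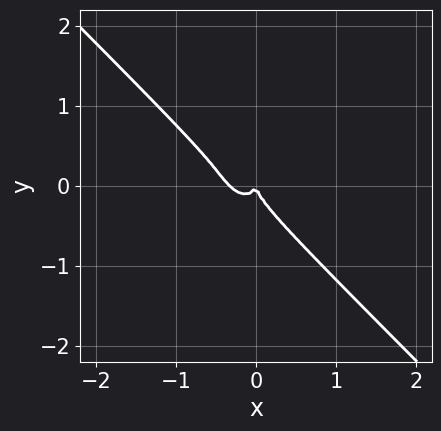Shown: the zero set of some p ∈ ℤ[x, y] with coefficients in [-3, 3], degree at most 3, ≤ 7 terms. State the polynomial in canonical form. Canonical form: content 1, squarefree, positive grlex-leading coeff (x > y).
3*x^3 + 3*x^2*y + 2*x*y^2 + 2*y^3 + x^2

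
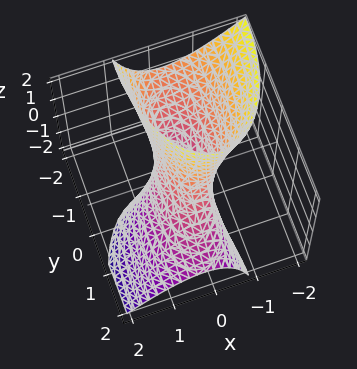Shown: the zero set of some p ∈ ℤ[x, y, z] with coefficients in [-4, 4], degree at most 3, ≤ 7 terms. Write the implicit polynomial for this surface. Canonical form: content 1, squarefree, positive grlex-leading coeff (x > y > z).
3*x^2 + 2*x*z + y^2 + 2*y*z - 1

The degree is 2 — a generic line meets the surface in up to 2 points.
Observable constraints: the y-axis gridline crossings are at y ∈ {-1, 1}; the surface avoids every integer z-axis point in the box.
Together with the visible shape, these determine p as stated.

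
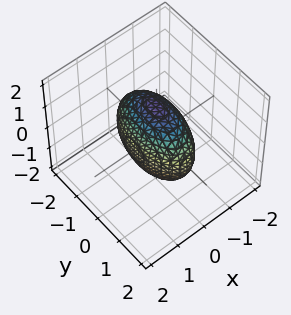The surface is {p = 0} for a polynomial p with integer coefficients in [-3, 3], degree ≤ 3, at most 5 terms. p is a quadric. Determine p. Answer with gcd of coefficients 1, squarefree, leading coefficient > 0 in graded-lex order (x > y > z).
(a) The degree is 2 — a closed, bounded, convex surface; a quadric.
(b) Symmetries: the x ↦ −x reflection is a symmetry, so x appears only in even powers; the z ↦ −z reflection is a symmetry, so z appears only in even powers; mirror symmetry y ↦ −y ⇒ only even powers of y.
(c) Together with the visible shape, these determine p as stated.

3*x^2 + y^2 + z^2 - 2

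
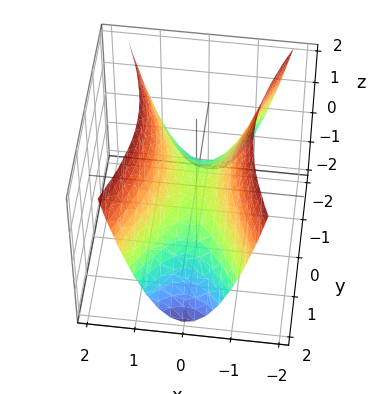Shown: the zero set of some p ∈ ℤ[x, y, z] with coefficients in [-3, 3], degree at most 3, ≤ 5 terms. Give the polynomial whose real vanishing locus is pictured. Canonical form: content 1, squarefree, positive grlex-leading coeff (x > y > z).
3*x^2 - y^2 - 2*z

1. deg p = 2.
2. Symmetries: it's symmetric under y → −y, forcing even powers of y; it's symmetric under x → −x, forcing even powers of x.
3. From the axis intercepts and sections: it crosses the x-axis at the gridline x = 0; one z-axis crossing is at z = 0.
4. Solving for integer coefficients yields p as stated.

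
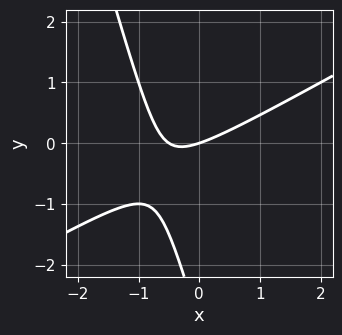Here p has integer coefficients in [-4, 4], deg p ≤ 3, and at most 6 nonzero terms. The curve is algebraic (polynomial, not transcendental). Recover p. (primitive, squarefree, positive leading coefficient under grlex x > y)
2*x^2 - 3*x*y - y^2 + x - 3*y

(a) deg p = 2. No degree-1 curve has this shape.
(b) Checking where it meets the axes: it crosses the y-axis at the gridline y = 0; it crosses the x-axis at the gridline x = 0.
(c) Solving for integer coefficients yields p as stated.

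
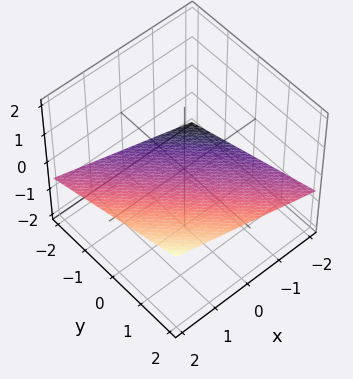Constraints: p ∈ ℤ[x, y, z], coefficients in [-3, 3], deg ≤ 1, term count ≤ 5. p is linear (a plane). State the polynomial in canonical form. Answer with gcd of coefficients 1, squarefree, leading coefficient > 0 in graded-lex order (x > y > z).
x + y - 3*z - 2

The degree is 1 — every cross-section is a straight line — this is a plane.
Observable constraints: it meets the y-axis at y = 2 (among the integer gridlines); it crosses the x-axis at the gridline x = 2.
These observations pin down the coefficients.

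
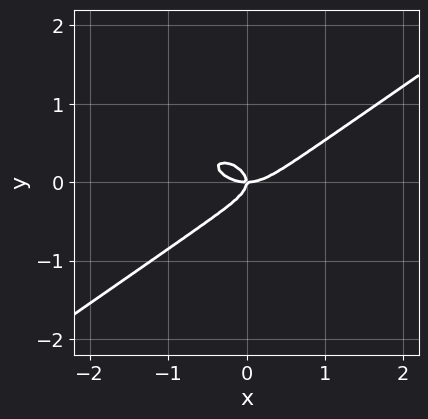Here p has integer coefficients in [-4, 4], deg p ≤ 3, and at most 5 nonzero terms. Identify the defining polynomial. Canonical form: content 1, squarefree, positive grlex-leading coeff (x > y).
x^3 - 3*y^3 - x*y

1. Degree: no degree-2 curve has this shape, so deg p = 3.
2. Observable constraints: it meets the x-axis at x = 0 (among the integer gridlines); it meets the y-axis at y = 0 (among the integer gridlines).
3. Assembling these constraints gives the stated polynomial.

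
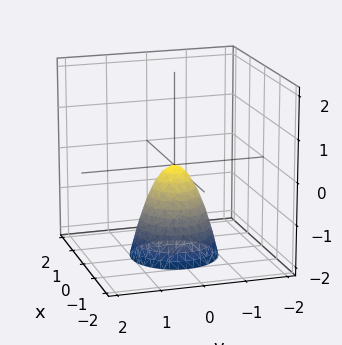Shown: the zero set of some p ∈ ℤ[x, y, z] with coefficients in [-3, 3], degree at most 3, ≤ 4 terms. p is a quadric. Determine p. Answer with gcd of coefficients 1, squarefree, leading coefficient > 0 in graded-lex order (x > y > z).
(a) The degree is 2 — a single bowl opening along one axis; a quadric.
(b) Symmetries: the surface is invariant under rotation about z: p = q(x² + y², z).
(c) From the visible intercepts: a circular section at z = -1 has radius between 0 and 1; one z-axis crossing is at z = 0; it crosses the x-axis at the gridline x = 0; it crosses the y-axis at the gridline y = 0.
(d) Together with the visible shape, these determine p as stated.

2*x^2 + 2*y^2 + z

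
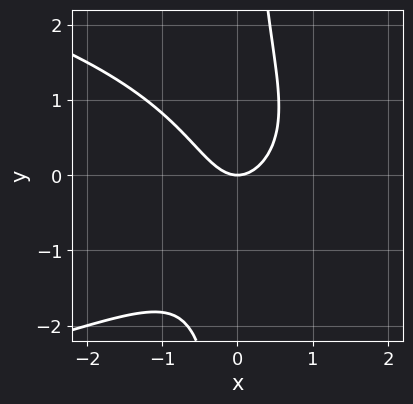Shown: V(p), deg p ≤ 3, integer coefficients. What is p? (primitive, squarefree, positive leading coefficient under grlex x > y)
The degree is 3 — no degree-2 curve has this shape.
Reading off the gridlines: it meets the y-axis at y = 0 (among the integer gridlines); it meets the x-axis at x = 0 (among the integer gridlines).
These observations pin down the coefficients.

2*x*y^2 + 3*x^2 - 2*y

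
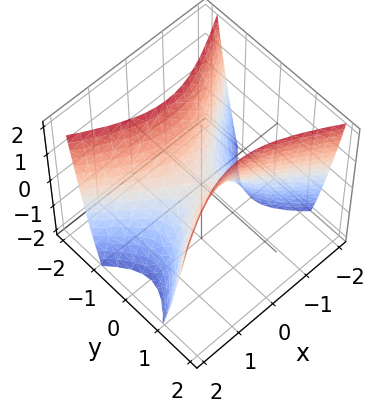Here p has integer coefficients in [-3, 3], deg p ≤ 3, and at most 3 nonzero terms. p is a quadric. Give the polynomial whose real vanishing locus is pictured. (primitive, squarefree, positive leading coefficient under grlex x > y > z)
deg p = 2.
Symmetries: the x ↦ −x reflection is a symmetry, so x appears only in even powers; the y ↦ −y reflection is a symmetry, so y appears only in even powers.
From the axis intercepts and sections: it crosses the y-axis at the gridline y = 0; it crosses the z-axis at the gridline z = 0.
These observations pin down the coefficients.

x^2 - 2*y^2 + z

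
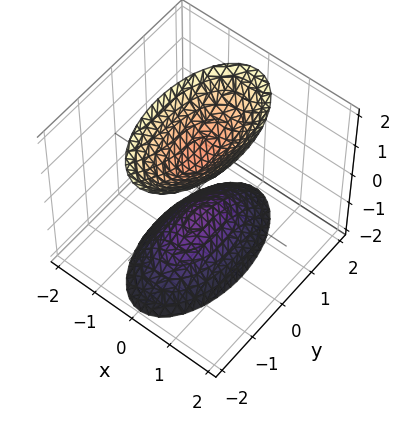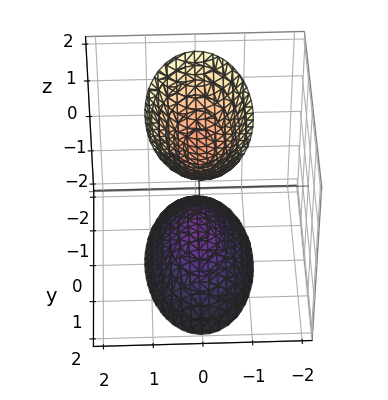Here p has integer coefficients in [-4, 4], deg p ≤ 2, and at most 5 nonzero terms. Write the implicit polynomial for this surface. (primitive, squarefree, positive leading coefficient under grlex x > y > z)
3*x^2 + y^2 - z^2 + 1

1. There are 2 components. They look like related sheets of one shape, so recover p as a whole.
2. The degree is 2 — two sheets facing apart; a quadric.
3. Symmetries: mirror symmetry x ↦ −x ⇒ only even powers of x; it's symmetric under y → −y, forcing even powers of y; the z ↦ −z reflection is a symmetry, so z appears only in even powers.
4. Reading off the gridlines: among the integer gridlines, it crosses the z-axis at z ∈ {-1, 1}; no x-intercept at any integer in the box.
5. Together with the visible shape, these determine p as stated.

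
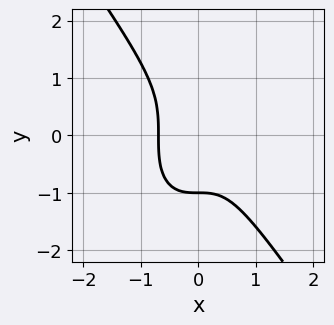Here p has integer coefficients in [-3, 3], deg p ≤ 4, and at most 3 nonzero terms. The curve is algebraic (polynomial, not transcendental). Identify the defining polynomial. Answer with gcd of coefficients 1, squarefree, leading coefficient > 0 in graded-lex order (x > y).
3*x^3 + y^3 + 1

First, deg p = 3.
Then, from the visible intercepts: it meets the y-axis at y = -1 (among the integer gridlines).
Finally, together with the visible shape, these determine p as stated.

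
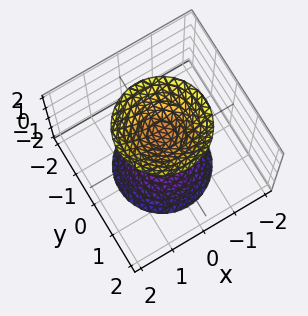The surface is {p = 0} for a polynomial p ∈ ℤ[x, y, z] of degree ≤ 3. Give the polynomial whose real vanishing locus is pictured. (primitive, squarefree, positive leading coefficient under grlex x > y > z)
2*x^2 + 2*y^2 - z^2 + 1

First, the picture has 2 separate pieces.
Next, deg p = 2.
Then, by symmetry, the z-axis is an axis of rotation, so x and y enter only as x² + y²; the z ↦ −z reflection is a symmetry, so z appears only in even powers.
Next, from the visible intercepts: it misses every integer gridline on the x-axis; among the integer gridlines, it crosses the z-axis at z ∈ {-1, 1}; a circular section at z = 2 has radius between 1 and 2.
Finally, together with the visible shape, these determine p as stated.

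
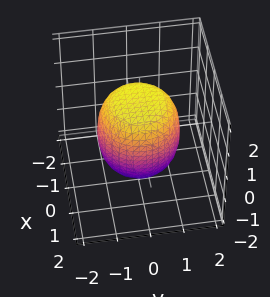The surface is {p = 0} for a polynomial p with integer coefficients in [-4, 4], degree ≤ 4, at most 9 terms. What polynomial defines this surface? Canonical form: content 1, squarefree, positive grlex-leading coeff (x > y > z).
2*x^4 + 4*x^2*y^2 + 2*y^4 - x^2 - y^2 + 2*z^2 - 3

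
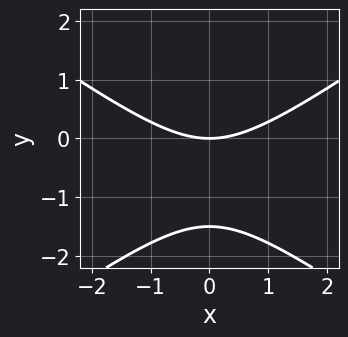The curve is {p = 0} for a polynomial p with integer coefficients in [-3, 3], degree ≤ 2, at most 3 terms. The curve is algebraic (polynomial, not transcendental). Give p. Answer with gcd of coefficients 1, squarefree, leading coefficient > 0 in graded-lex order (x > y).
x^2 - 2*y^2 - 3*y

1. The degree is 2 — a generic line meets the curve in up to 2 points.
2. Symmetries: mirror symmetry x ↦ −x ⇒ only even powers of x.
3. From the visible intercepts: it crosses the x-axis at the gridline x = 0; one y-axis crossing is at y = 0.
4. The integer polynomial consistent with all of this is the stated p.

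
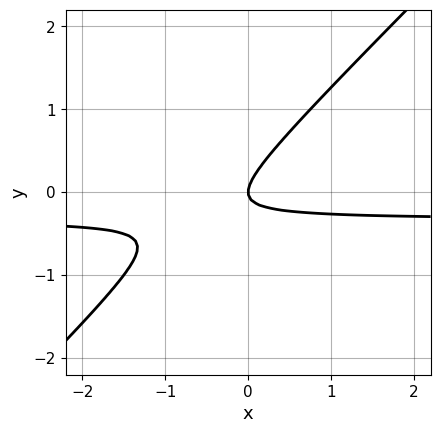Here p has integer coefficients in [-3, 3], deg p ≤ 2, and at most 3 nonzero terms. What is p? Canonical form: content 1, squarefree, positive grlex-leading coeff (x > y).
3*x*y - 3*y^2 + x

The degree is 2 — a generic line meets the curve in up to 2 points.
Reading off the gridlines: it crosses the y-axis at the gridline y = 0; it crosses the x-axis at the gridline x = 0.
These observations pin down the coefficients.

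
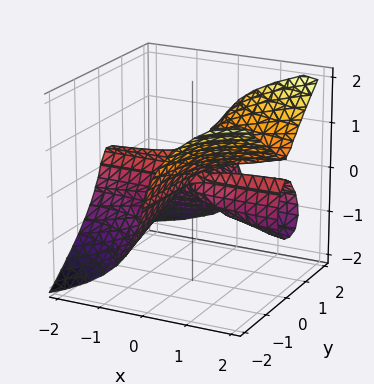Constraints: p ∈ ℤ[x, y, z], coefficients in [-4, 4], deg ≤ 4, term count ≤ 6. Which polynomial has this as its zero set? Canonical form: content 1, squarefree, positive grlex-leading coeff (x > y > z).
3*x*y^2 - 3*z^3 - 2*x*y + x*z + 2*y*z

Degree: the shape is more complex than any degree-2 surface, so deg p = 3.
Against the integer gridlines: the visible y-axis segment lies entirely on the surface; the visible x-axis segment lies entirely on the surface; it meets the z-axis at z = 0 (among the integer gridlines).
The integer polynomial consistent with all of this is the stated p.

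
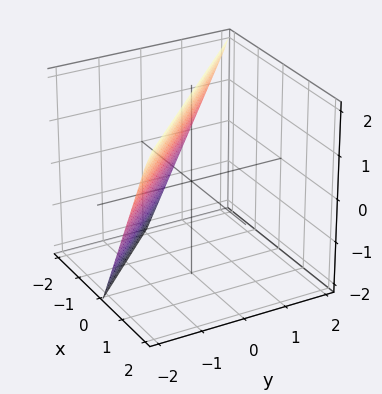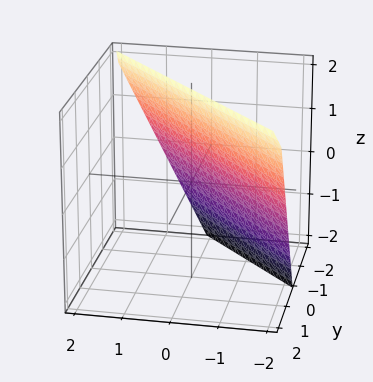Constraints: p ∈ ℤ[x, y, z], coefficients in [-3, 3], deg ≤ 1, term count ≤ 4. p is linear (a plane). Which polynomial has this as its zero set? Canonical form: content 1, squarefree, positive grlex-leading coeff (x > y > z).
2*x + 2*y - z + 2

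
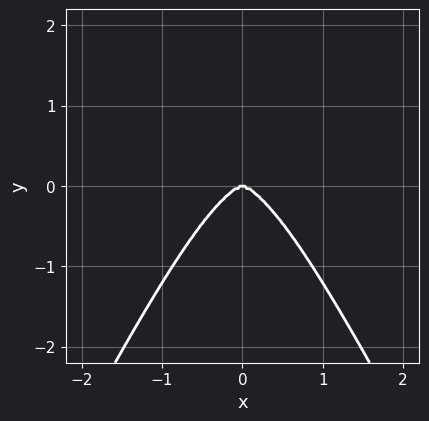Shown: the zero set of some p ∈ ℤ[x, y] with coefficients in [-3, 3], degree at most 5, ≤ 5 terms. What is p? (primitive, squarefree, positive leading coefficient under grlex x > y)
1. The degree is 4 — a generic line meets the curve in up to 4 points.
2. Symmetries: it's symmetric under x → −x, forcing even powers of x.
3. Against the integer gridlines: it meets the x-axis at x = 0 (among the integer gridlines); it meets the y-axis at y = 0 (among the integer gridlines).
4. Together with the visible shape, these determine p as stated.

3*x^4 + 3*x^2*y^2 - y^4 + 3*y^3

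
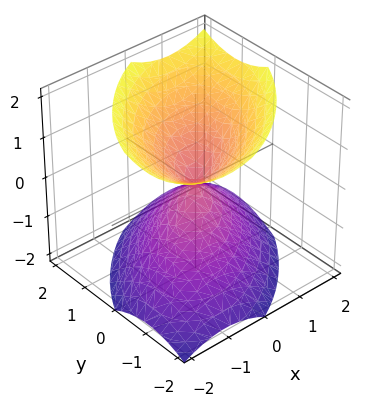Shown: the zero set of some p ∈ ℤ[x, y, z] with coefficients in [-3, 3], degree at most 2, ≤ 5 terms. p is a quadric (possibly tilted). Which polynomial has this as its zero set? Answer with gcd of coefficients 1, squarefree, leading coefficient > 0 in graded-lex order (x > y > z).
x^2 - x*y + y^2 - z^2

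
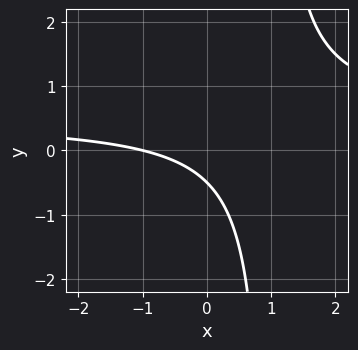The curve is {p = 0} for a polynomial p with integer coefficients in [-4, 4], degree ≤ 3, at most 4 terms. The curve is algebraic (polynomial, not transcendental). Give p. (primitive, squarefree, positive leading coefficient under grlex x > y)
2*x*y - x - 2*y - 1

(a) The degree is 2 — no degree-1 curve has this shape.
(b) From the visible intercepts: it crosses the x-axis at the gridline x = -1.
(c) The integer polynomial consistent with all of this is the stated p.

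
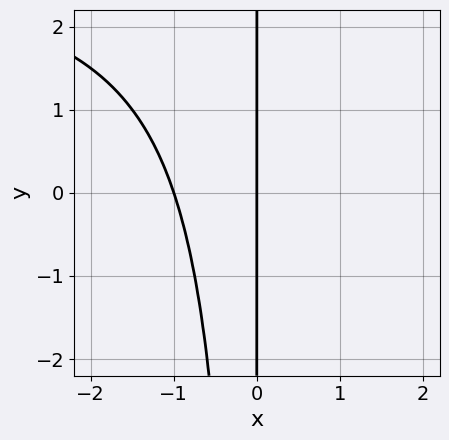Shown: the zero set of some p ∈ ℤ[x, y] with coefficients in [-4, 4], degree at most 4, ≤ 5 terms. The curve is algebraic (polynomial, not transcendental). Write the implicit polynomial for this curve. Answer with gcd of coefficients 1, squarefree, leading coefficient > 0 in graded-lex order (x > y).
Degree: no degree-2 curve has this shape, so deg p = 3.
Observable constraints: among the integer gridlines, it crosses the x-axis at x ∈ {-1, 0}; every point of the y-axis in the box is on the curve.
Together with the visible shape, these determine p as stated.

x^2*y - 3*x^2 - 3*x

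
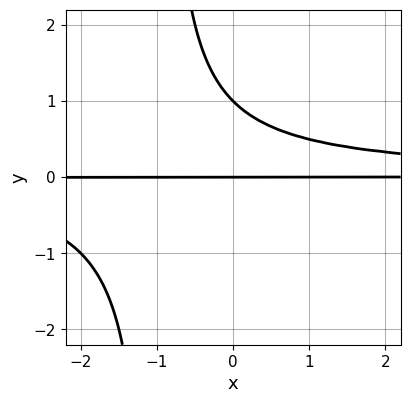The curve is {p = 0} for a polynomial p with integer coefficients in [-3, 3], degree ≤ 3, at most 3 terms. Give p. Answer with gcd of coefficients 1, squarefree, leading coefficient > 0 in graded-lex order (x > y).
x*y^2 + y^2 - y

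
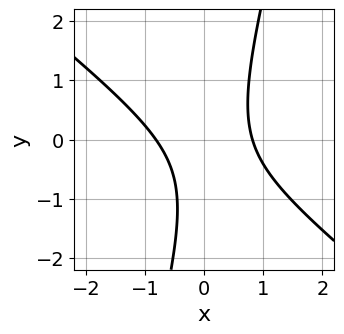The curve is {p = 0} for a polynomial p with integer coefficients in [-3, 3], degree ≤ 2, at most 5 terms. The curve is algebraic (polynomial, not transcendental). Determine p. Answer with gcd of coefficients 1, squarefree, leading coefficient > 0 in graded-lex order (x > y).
1. Degree: the shape is more complex than any degree-1 curve, so deg p = 2.
2. Against the integer gridlines: the curve avoids every integer y-axis point in the box.
3. The integer polynomial consistent with all of this is the stated p.

3*x^2 + 3*x*y - y^2 - y - 2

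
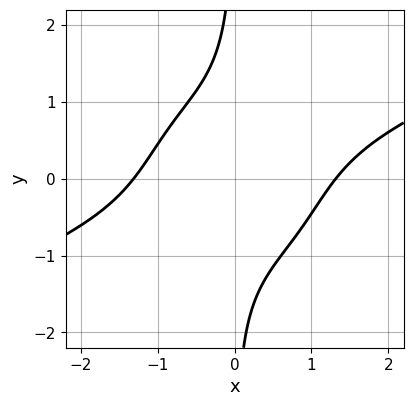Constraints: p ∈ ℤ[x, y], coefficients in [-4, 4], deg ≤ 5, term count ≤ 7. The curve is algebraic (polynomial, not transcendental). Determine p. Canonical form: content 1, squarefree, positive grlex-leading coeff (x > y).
x^4 - 2*x^3*y - 2*x*y^3 - 2*x*y - 3

The degree is 4 — a generic line meets the curve in up to 4 points.
Observable constraints: the curve avoids every integer y-axis point in the box.
These observations pin down the coefficients.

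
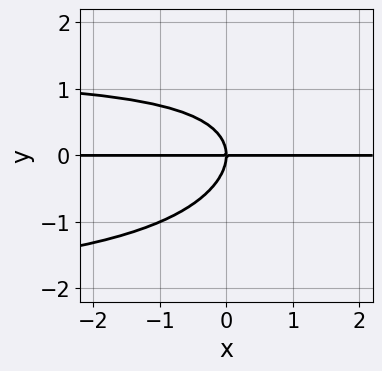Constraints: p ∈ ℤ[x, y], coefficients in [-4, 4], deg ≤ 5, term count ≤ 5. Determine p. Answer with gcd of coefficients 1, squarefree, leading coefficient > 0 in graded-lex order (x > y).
x*y^3 + x*y^2 - 3*y^3 - 3*x*y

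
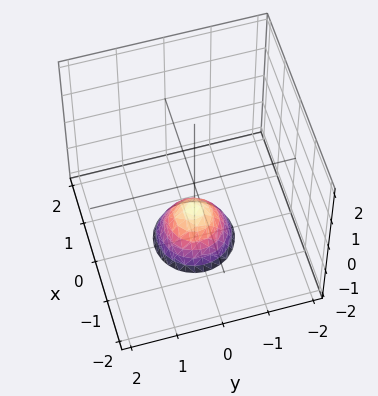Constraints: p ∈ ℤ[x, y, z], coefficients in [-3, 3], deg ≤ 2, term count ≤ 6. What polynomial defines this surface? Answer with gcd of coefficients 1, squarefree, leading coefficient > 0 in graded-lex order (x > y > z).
1. The degree is 2 — a generic line meets the surface in up to 2 points.
2. By symmetry, the surface is invariant under rotation about z: p = q(x² + y², z).
3. Against the integer gridlines: a circular section at z = -2 has radius between 0 and 1; it crosses the z-axis at the gridline z = -1; it misses every integer gridline on the y-axis; no x-intercept at any integer in the box.
4. Together with the visible shape, these determine p as stated.

3*x^2 + 3*y^2 + 2*z + 2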